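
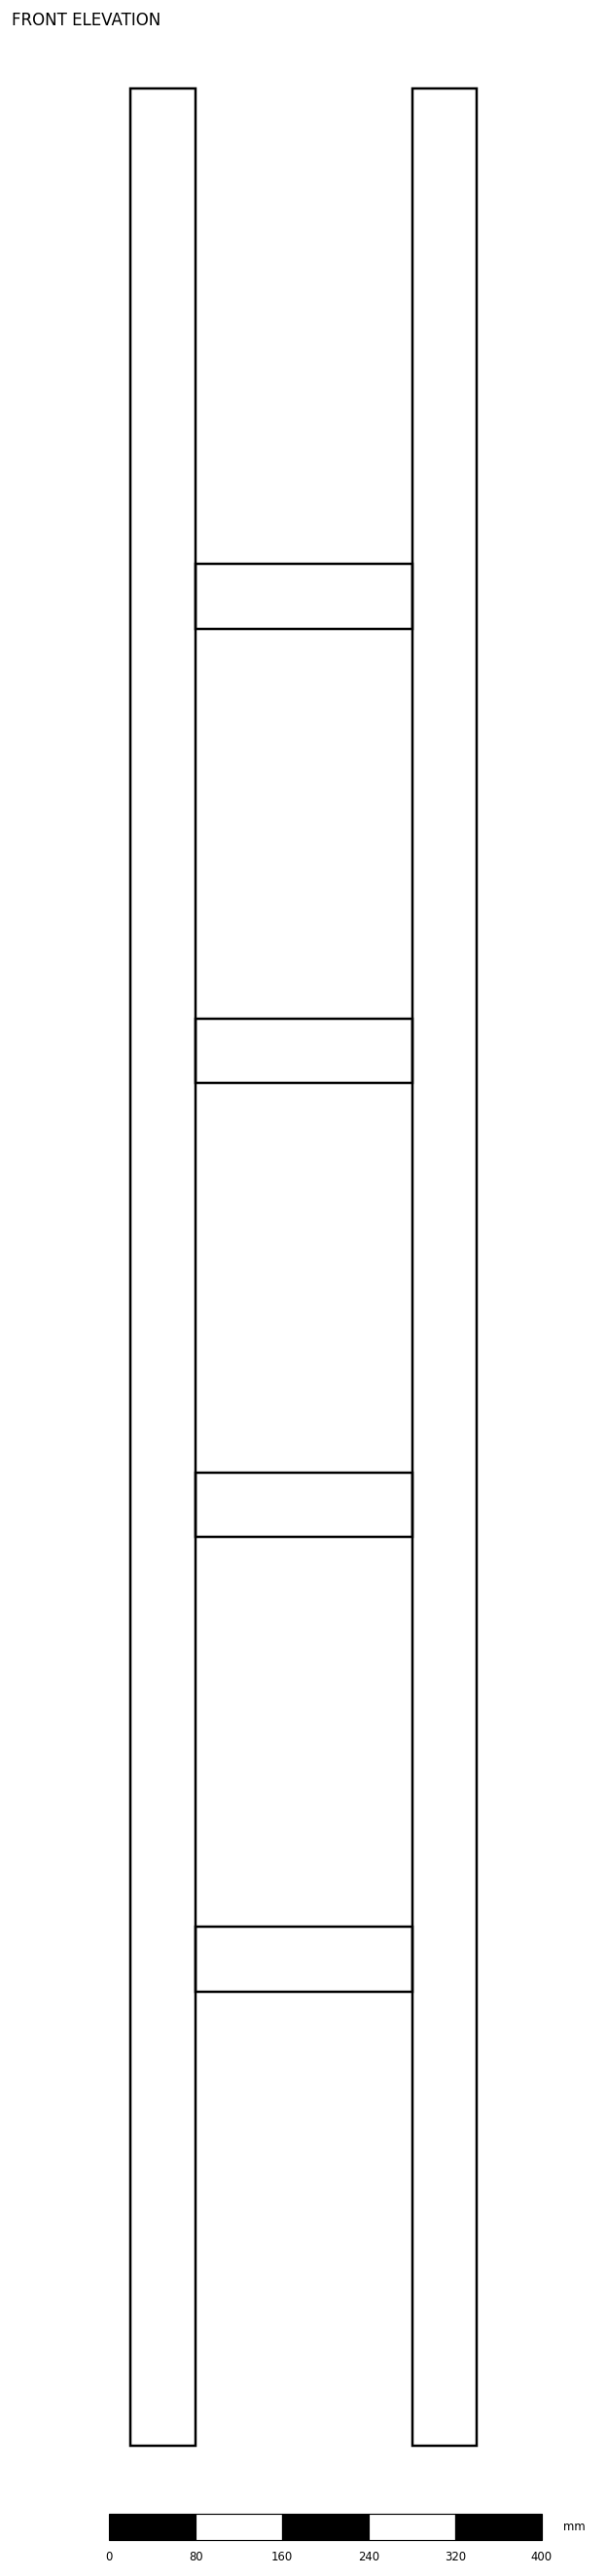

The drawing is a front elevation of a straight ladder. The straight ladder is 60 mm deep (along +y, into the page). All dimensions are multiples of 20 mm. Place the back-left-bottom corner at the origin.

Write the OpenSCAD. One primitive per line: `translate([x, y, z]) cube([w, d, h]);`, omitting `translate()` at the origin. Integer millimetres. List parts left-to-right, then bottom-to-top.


cube([60, 60, 2180]);
translate([60, 0, 420]) cube([200, 60, 60]);
translate([60, 0, 840]) cube([200, 60, 60]);
translate([60, 0, 1260]) cube([200, 60, 60]);
translate([60, 0, 1680]) cube([200, 60, 60]);
translate([260, 0, 0]) cube([60, 60, 2180]);


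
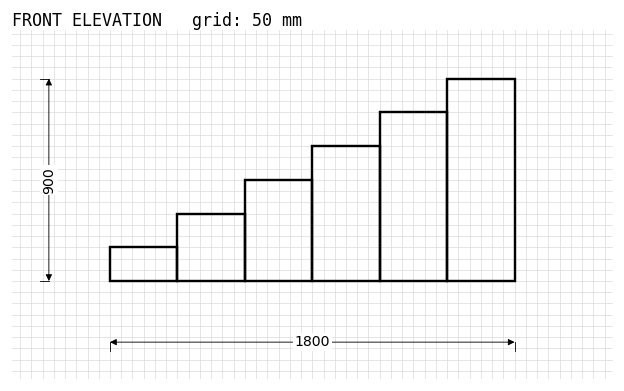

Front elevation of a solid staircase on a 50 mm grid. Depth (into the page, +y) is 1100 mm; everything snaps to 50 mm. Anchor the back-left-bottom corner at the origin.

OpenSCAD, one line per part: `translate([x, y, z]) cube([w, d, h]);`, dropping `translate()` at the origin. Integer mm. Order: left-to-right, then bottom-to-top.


cube([300, 1100, 150]);
translate([300, 0, 0]) cube([300, 1100, 300]);
translate([600, 0, 0]) cube([300, 1100, 450]);
translate([900, 0, 0]) cube([300, 1100, 600]);
translate([1200, 0, 0]) cube([300, 1100, 750]);
translate([1500, 0, 0]) cube([300, 1100, 900]);


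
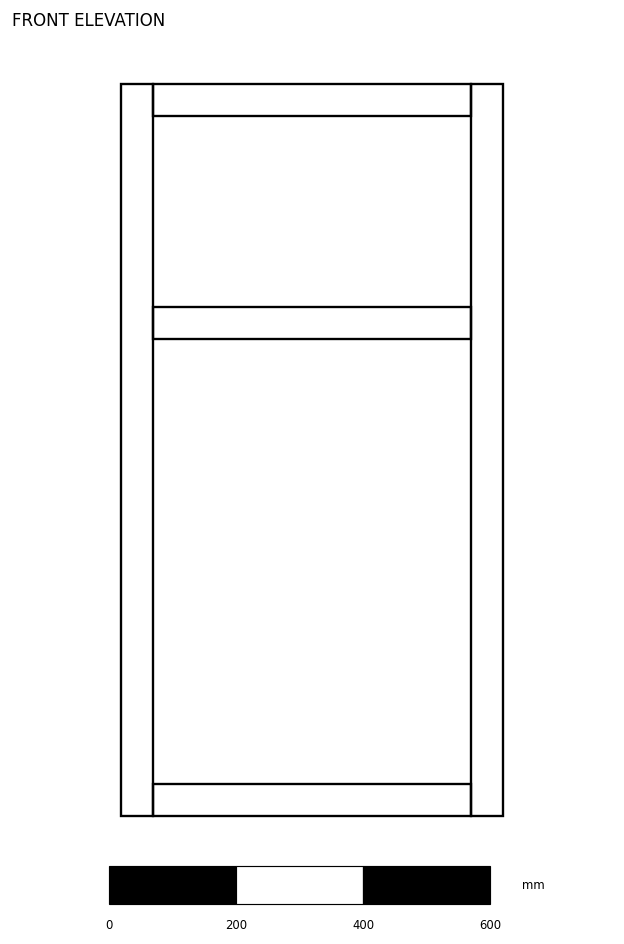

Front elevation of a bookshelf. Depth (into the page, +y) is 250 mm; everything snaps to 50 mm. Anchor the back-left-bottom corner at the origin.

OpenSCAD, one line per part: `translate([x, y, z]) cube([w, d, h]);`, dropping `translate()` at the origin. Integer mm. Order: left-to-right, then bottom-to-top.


cube([50, 250, 1150]);
translate([50, 0, 0]) cube([500, 250, 50]);
translate([50, 0, 750]) cube([500, 250, 50]);
translate([50, 0, 1100]) cube([500, 250, 50]);
translate([550, 0, 0]) cube([50, 250, 1150]);


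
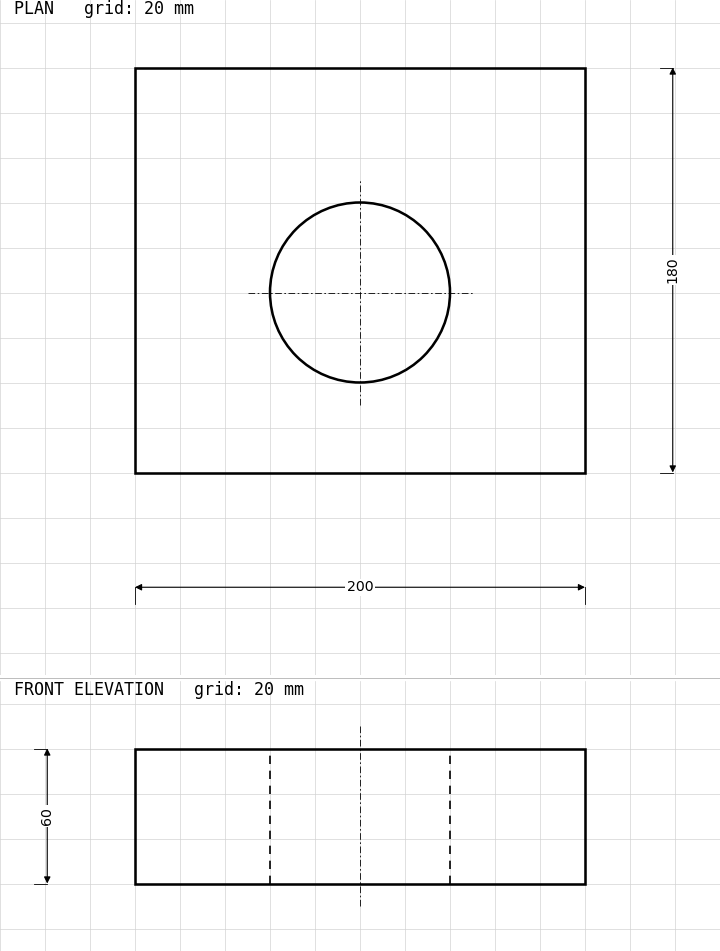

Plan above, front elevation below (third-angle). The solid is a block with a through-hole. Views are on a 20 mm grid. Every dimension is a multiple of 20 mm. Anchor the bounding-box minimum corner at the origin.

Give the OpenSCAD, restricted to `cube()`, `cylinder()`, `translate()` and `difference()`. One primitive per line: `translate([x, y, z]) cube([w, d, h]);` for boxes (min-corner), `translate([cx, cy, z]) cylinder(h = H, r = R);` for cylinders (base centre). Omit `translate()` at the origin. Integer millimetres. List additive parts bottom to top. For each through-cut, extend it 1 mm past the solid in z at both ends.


difference() {
  cube([200, 180, 60]);
  translate([100, 80, -1]) cylinder(h = 62, r = 40);
}


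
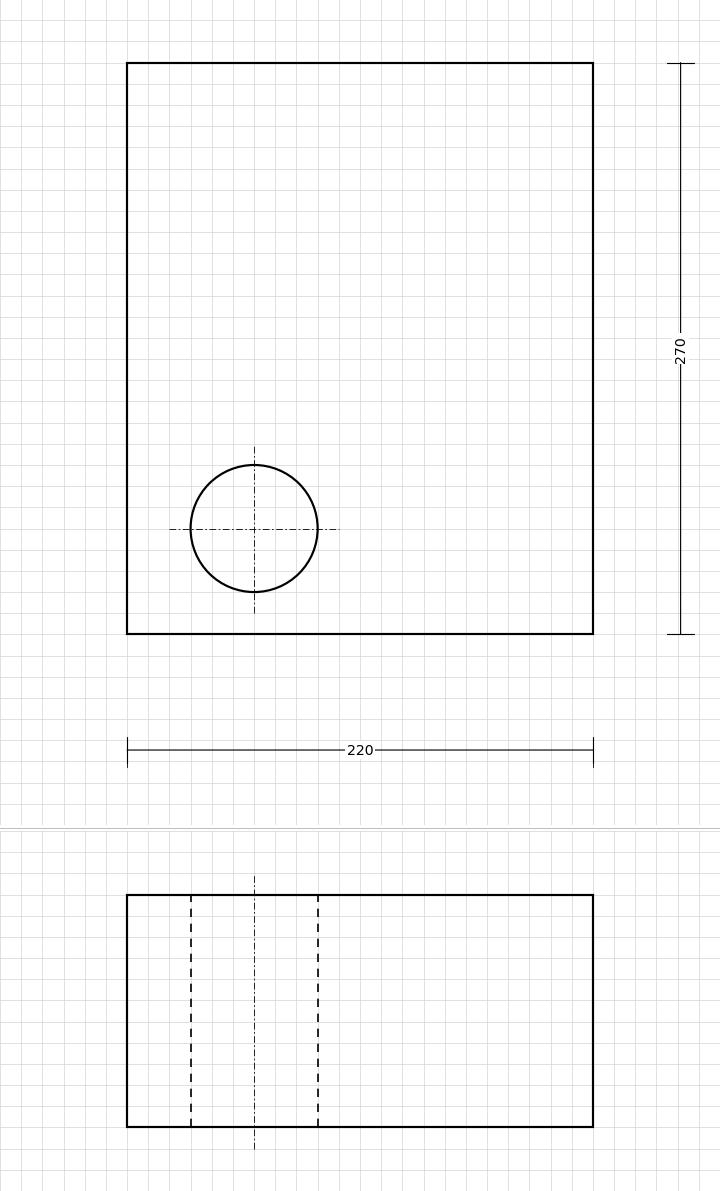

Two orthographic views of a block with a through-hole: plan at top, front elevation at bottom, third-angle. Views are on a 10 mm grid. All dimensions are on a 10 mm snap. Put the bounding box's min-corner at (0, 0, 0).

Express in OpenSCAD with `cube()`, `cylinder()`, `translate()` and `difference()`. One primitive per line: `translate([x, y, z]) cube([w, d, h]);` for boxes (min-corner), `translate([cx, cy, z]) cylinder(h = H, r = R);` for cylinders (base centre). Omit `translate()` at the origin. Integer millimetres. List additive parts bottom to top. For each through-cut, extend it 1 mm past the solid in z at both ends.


difference() {
  cube([220, 270, 110]);
  translate([60, 50, -1]) cylinder(h = 112, r = 30);
}


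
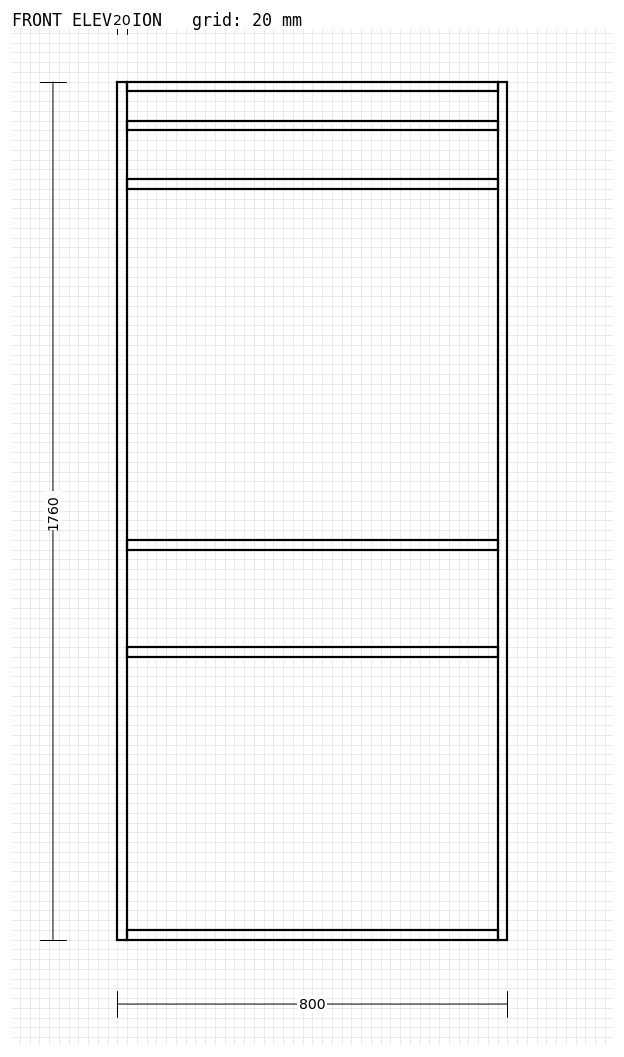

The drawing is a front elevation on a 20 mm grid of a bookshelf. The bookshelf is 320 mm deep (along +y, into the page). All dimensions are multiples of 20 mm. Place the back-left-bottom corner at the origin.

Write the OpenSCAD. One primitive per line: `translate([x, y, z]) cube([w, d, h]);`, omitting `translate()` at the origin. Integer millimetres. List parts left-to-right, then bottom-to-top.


cube([20, 320, 1760]);
translate([20, 0, 0]) cube([760, 320, 20]);
translate([20, 0, 580]) cube([760, 320, 20]);
translate([20, 0, 800]) cube([760, 320, 20]);
translate([20, 0, 1540]) cube([760, 320, 20]);
translate([20, 0, 1660]) cube([760, 320, 20]);
translate([20, 0, 1740]) cube([760, 320, 20]);
translate([780, 0, 0]) cube([20, 320, 1760]);


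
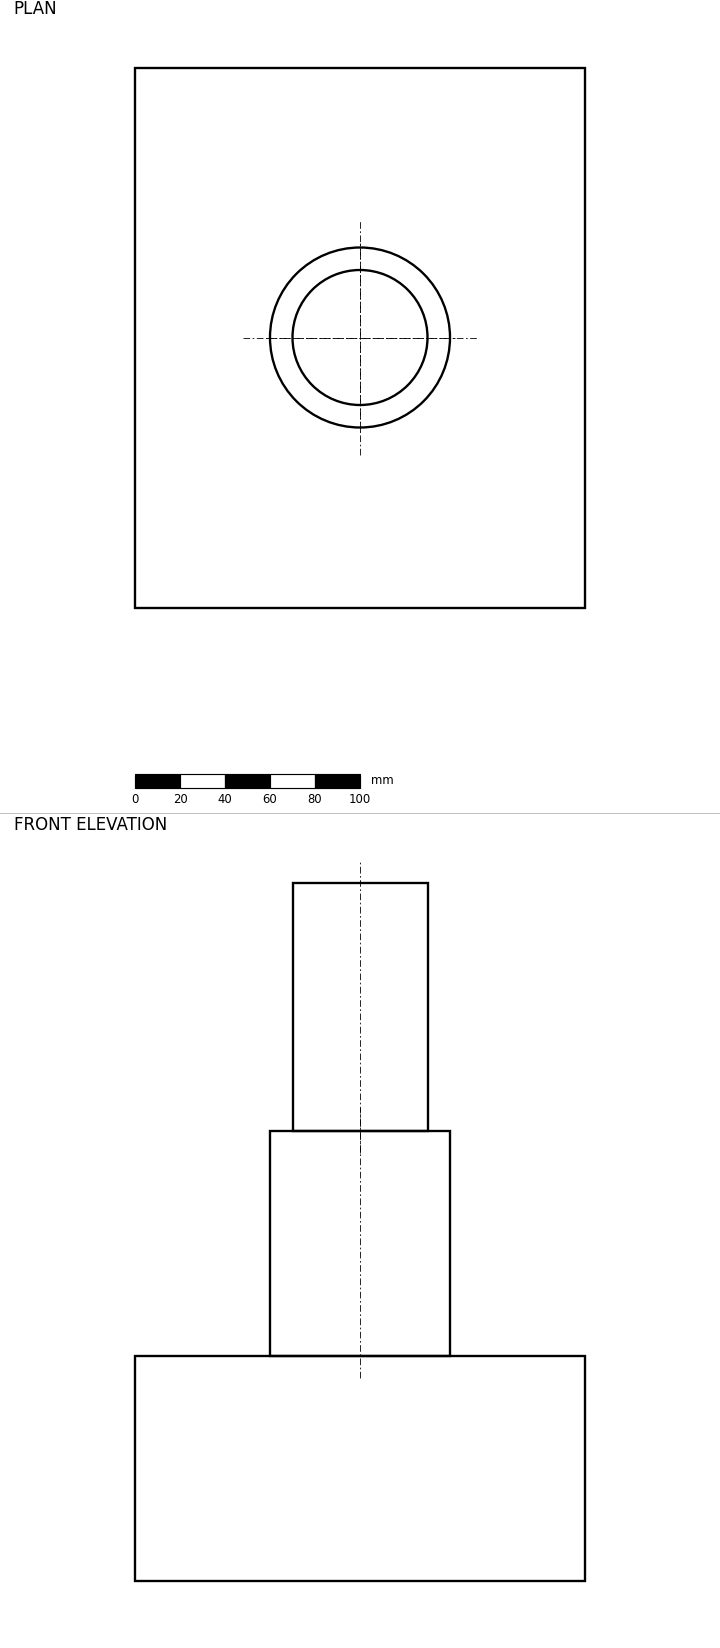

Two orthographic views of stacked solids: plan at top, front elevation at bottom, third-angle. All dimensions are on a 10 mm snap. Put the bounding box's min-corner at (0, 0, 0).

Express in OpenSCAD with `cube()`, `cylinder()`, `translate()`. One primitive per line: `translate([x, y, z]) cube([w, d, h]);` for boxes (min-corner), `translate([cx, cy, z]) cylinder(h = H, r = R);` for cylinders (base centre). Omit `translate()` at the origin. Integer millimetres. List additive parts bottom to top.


cube([200, 240, 100]);
translate([100, 120, 100]) cylinder(h = 100, r = 40);
translate([100, 120, 200]) cylinder(h = 110, r = 30);


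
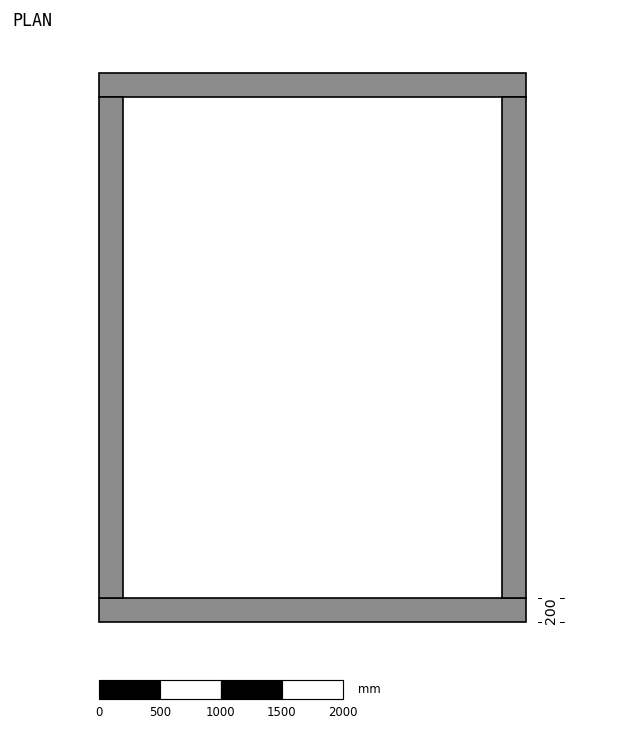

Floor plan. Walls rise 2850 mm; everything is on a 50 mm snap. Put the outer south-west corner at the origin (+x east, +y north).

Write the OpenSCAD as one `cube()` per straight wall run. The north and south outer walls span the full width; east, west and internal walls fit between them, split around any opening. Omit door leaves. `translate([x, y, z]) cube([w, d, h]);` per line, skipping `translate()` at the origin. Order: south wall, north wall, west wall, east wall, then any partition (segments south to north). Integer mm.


cube([3500, 200, 2850]);
translate([0, 4300, 0]) cube([3500, 200, 2850]);
translate([0, 200, 0]) cube([200, 4100, 2850]);
translate([3300, 200, 0]) cube([200, 4100, 2850]);


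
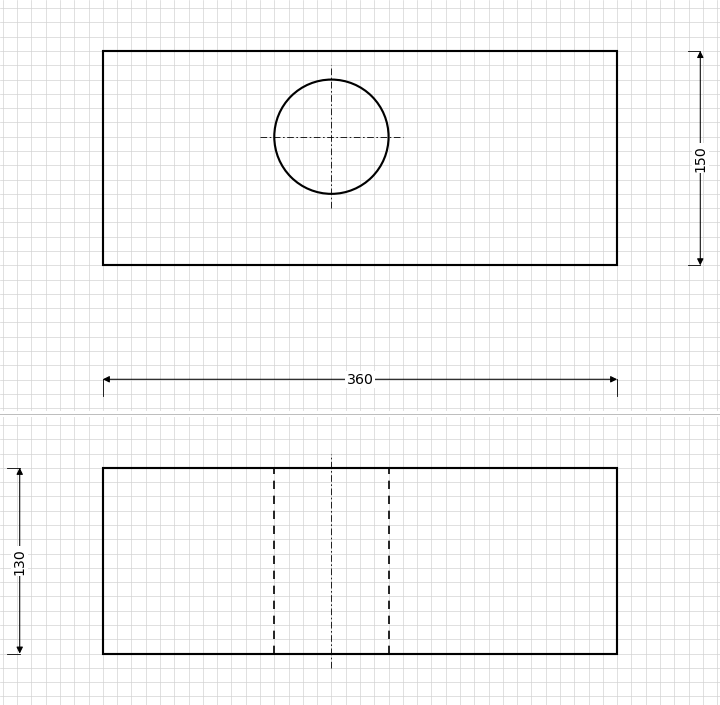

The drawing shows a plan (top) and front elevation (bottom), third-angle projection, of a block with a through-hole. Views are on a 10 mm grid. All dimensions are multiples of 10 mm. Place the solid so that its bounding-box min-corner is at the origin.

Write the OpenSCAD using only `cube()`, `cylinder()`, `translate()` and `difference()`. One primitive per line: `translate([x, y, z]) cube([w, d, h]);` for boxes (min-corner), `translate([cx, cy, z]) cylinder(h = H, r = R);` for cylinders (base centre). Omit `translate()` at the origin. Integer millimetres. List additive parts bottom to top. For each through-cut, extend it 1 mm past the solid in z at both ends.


difference() {
  cube([360, 150, 130]);
  translate([160, 90, -1]) cylinder(h = 132, r = 40);
}


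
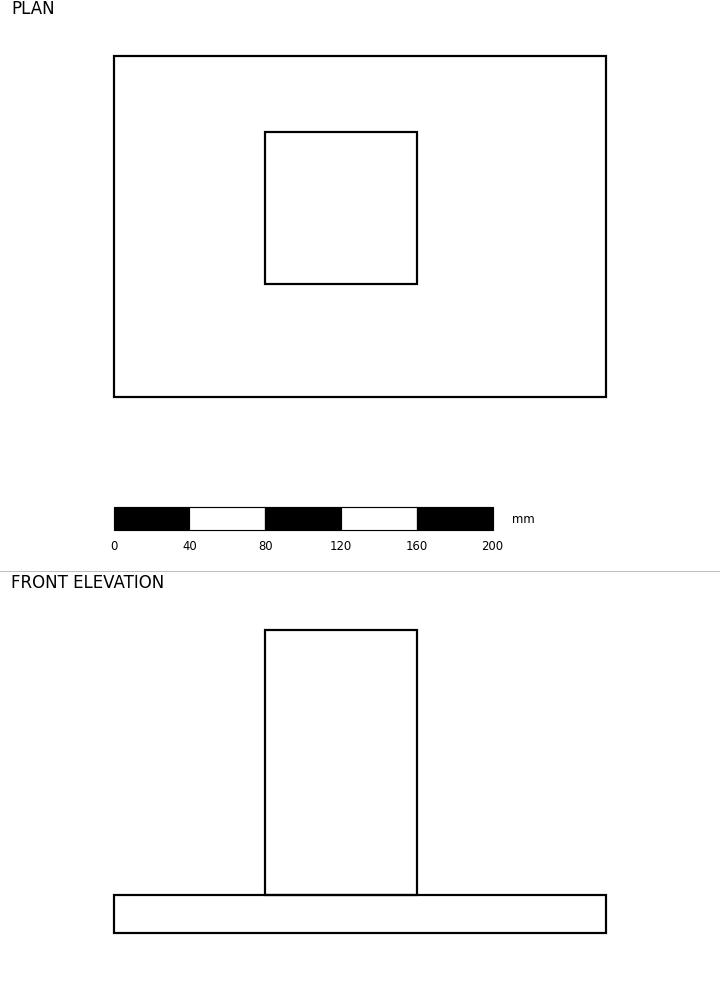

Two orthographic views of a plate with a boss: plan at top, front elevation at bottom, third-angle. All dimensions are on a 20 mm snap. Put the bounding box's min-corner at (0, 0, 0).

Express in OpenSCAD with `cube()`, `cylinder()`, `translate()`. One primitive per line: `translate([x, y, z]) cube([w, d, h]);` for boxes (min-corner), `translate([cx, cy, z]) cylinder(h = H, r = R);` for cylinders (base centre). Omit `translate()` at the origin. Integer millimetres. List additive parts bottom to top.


cube([260, 180, 20]);
translate([80, 60, 20]) cube([80, 80, 140]);


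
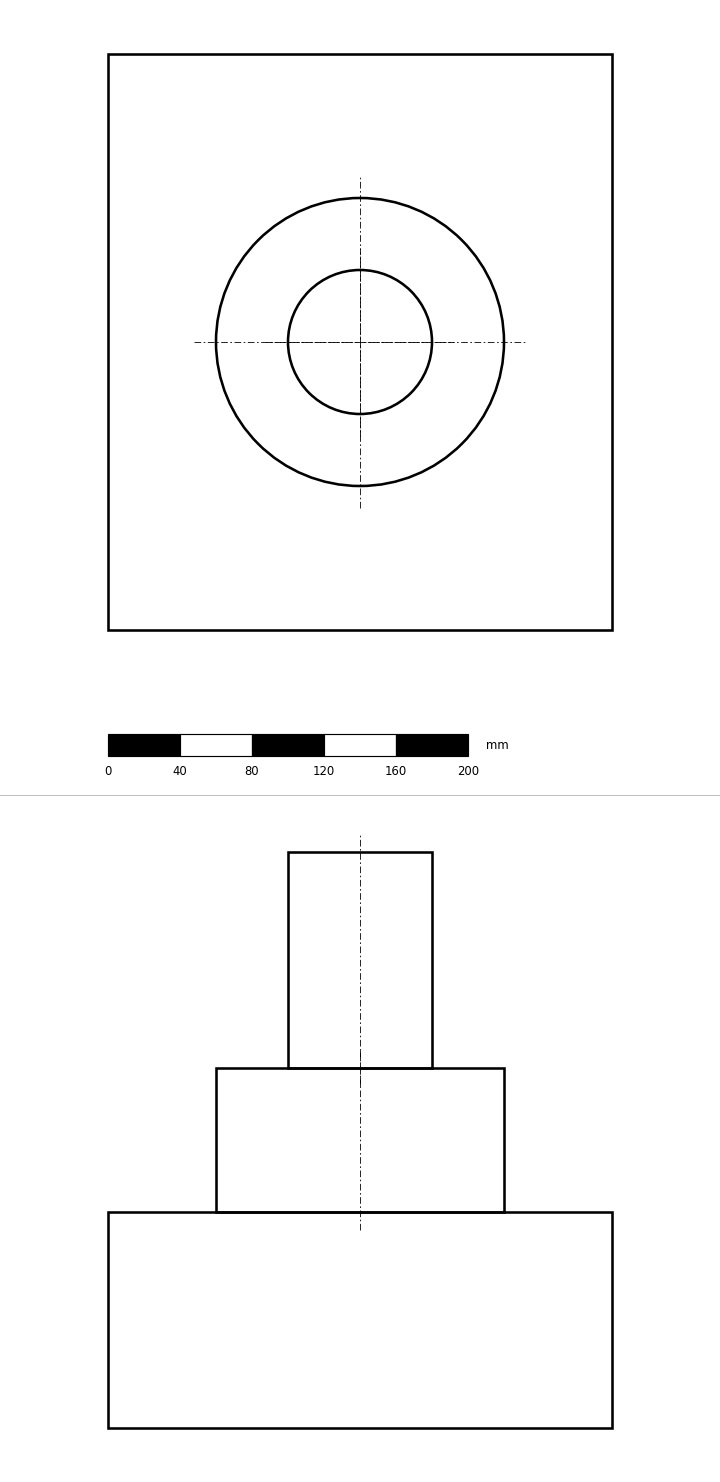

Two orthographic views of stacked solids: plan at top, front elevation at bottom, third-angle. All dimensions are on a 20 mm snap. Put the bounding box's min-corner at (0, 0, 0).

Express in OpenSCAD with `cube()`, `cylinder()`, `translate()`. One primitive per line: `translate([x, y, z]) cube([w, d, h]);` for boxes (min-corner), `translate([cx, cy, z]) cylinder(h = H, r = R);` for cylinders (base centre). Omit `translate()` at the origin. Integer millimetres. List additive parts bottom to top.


cube([280, 320, 120]);
translate([140, 160, 120]) cylinder(h = 80, r = 80);
translate([140, 160, 200]) cylinder(h = 120, r = 40);


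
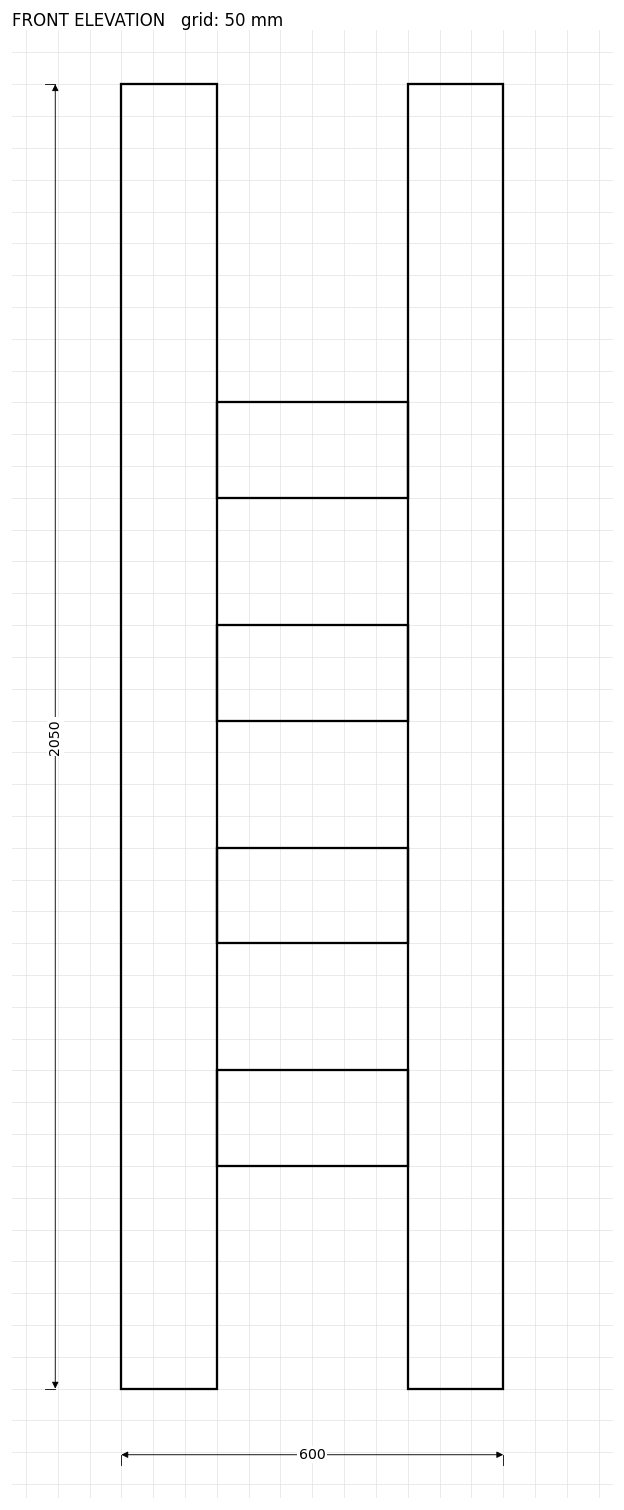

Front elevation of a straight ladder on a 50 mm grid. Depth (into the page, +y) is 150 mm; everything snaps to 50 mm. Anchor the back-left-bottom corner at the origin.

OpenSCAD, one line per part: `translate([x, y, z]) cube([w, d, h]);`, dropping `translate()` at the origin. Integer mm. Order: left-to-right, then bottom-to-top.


cube([150, 150, 2050]);
translate([150, 0, 350]) cube([300, 150, 150]);
translate([150, 0, 700]) cube([300, 150, 150]);
translate([150, 0, 1050]) cube([300, 150, 150]);
translate([150, 0, 1400]) cube([300, 150, 150]);
translate([450, 0, 0]) cube([150, 150, 2050]);


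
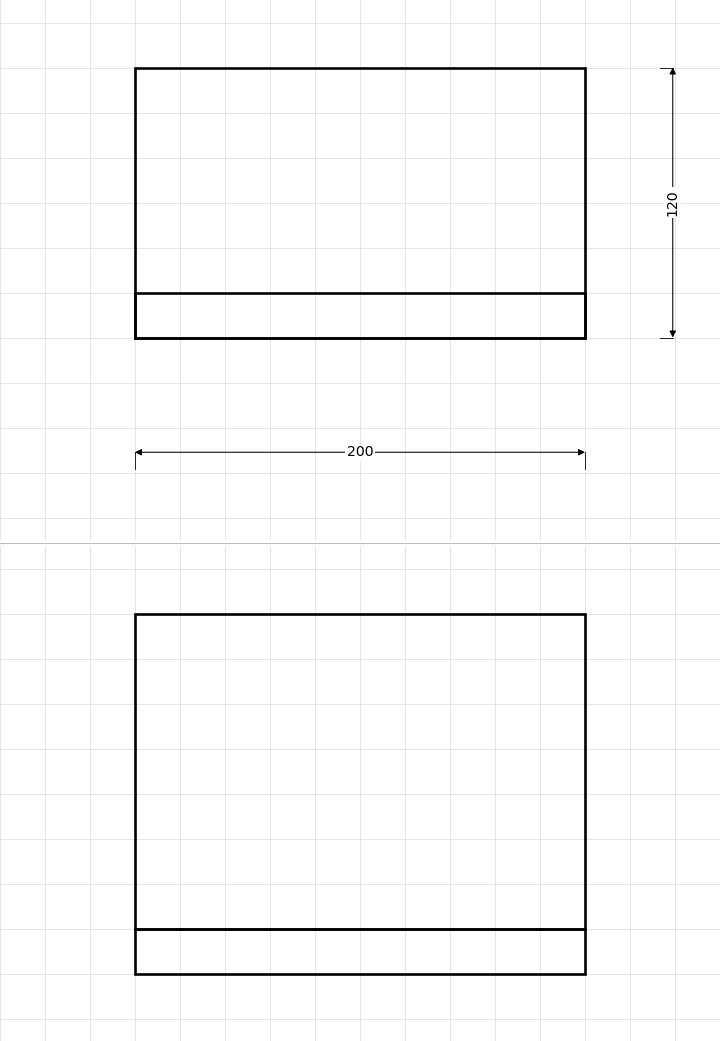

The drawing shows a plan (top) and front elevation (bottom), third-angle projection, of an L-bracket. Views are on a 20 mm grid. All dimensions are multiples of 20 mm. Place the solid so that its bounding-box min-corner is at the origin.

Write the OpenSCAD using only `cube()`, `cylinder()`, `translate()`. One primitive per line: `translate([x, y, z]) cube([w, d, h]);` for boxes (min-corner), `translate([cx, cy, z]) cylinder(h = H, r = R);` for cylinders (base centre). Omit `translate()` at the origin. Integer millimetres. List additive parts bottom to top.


cube([200, 120, 20]);
translate([0, 0, 20]) cube([200, 20, 140]);


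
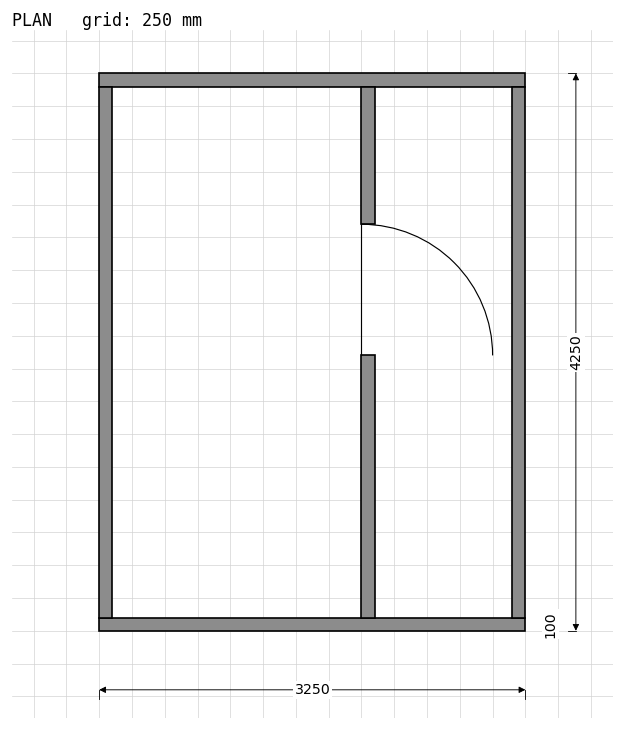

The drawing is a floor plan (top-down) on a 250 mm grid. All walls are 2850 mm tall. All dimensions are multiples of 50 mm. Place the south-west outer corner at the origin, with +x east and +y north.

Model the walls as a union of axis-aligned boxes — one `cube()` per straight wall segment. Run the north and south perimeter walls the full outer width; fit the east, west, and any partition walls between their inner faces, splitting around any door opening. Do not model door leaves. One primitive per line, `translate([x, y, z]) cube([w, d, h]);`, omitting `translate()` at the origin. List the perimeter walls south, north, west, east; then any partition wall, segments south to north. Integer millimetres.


cube([3250, 100, 2850]);
translate([0, 4150, 0]) cube([3250, 100, 2850]);
translate([0, 100, 0]) cube([100, 4050, 2850]);
translate([3150, 100, 0]) cube([100, 4050, 2850]);
translate([2000, 100, 0]) cube([100, 2000, 2850]);
translate([2000, 3100, 0]) cube([100, 1050, 2850]);


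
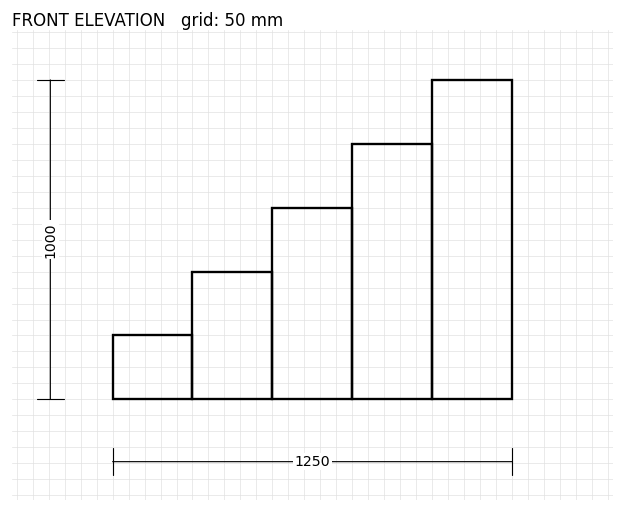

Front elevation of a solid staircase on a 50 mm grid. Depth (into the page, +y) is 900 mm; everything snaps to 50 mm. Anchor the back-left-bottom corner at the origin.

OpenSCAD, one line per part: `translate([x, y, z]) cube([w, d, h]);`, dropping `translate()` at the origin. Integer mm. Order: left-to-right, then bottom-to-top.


cube([250, 900, 200]);
translate([250, 0, 0]) cube([250, 900, 400]);
translate([500, 0, 0]) cube([250, 900, 600]);
translate([750, 0, 0]) cube([250, 900, 800]);
translate([1000, 0, 0]) cube([250, 900, 1000]);


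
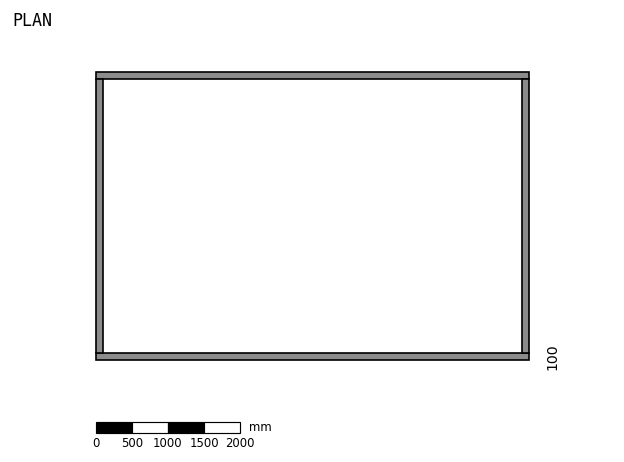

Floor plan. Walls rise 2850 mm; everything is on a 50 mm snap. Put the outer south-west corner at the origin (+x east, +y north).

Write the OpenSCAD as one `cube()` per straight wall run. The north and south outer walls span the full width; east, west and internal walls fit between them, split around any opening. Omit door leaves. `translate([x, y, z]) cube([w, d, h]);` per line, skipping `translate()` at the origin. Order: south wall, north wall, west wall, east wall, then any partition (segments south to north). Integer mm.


cube([6000, 100, 2850]);
translate([0, 3900, 0]) cube([6000, 100, 2850]);
translate([0, 100, 0]) cube([100, 3800, 2850]);
translate([5900, 100, 0]) cube([100, 3800, 2850]);


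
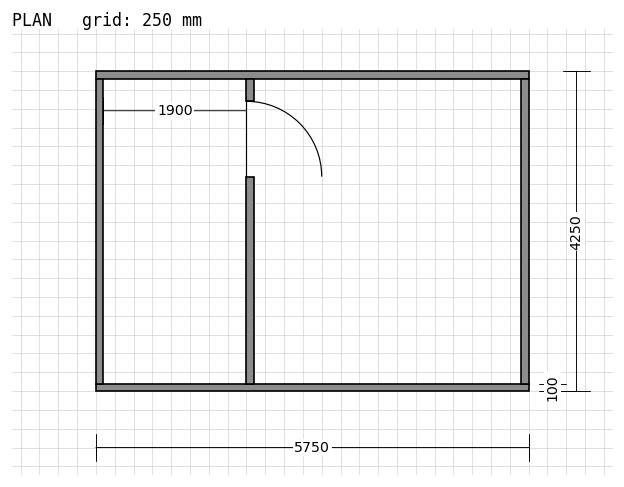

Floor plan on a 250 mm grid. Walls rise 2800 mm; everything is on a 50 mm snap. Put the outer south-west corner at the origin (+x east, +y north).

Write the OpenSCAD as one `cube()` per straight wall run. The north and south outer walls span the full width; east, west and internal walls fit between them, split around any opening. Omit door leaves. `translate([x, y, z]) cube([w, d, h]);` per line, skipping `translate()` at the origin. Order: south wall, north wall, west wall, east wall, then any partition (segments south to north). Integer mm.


cube([5750, 100, 2800]);
translate([0, 4150, 0]) cube([5750, 100, 2800]);
translate([0, 100, 0]) cube([100, 4050, 2800]);
translate([5650, 100, 0]) cube([100, 4050, 2800]);
translate([2000, 100, 0]) cube([100, 2750, 2800]);
translate([2000, 3850, 0]) cube([100, 300, 2800]);


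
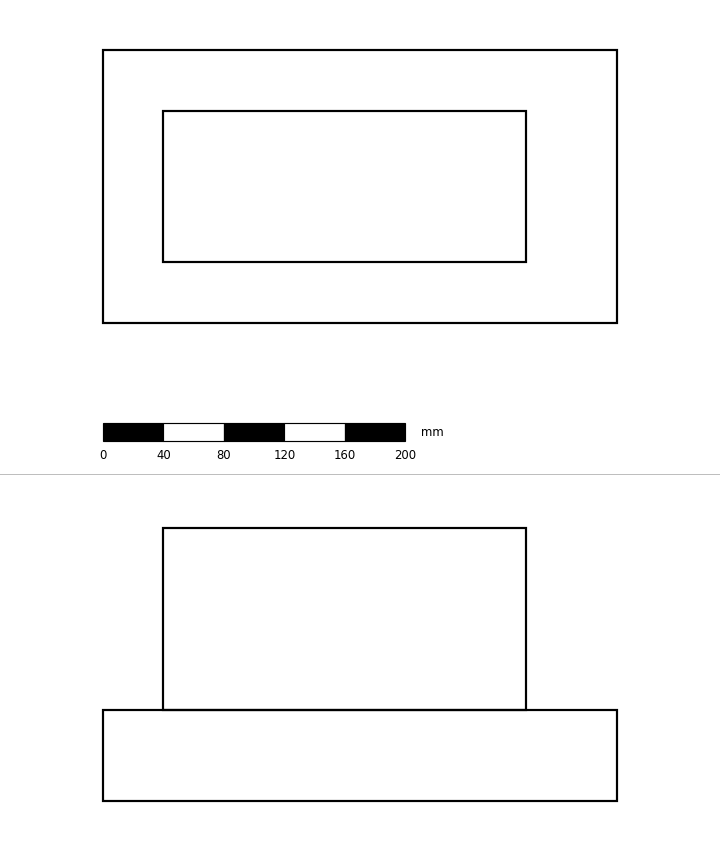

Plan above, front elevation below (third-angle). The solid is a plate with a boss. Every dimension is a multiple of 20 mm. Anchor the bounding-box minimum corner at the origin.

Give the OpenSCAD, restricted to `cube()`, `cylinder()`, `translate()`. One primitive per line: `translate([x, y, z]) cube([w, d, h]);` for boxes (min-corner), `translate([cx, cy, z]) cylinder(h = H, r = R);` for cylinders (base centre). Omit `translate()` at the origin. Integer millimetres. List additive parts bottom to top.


cube([340, 180, 60]);
translate([40, 40, 60]) cube([240, 100, 120]);


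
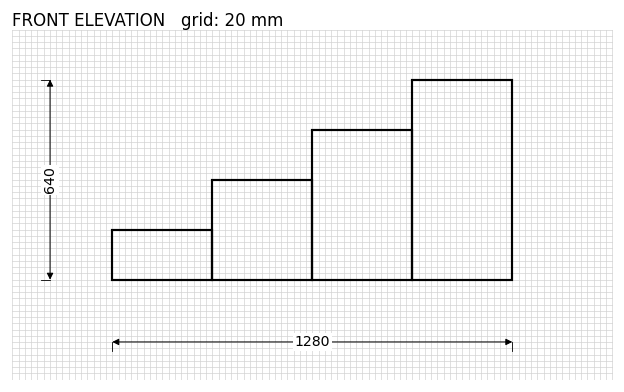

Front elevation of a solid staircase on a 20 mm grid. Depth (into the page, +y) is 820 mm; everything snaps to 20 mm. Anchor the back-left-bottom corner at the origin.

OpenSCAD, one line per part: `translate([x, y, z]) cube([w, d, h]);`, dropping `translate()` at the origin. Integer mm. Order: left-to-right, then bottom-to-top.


cube([320, 820, 160]);
translate([320, 0, 0]) cube([320, 820, 320]);
translate([640, 0, 0]) cube([320, 820, 480]);
translate([960, 0, 0]) cube([320, 820, 640]);


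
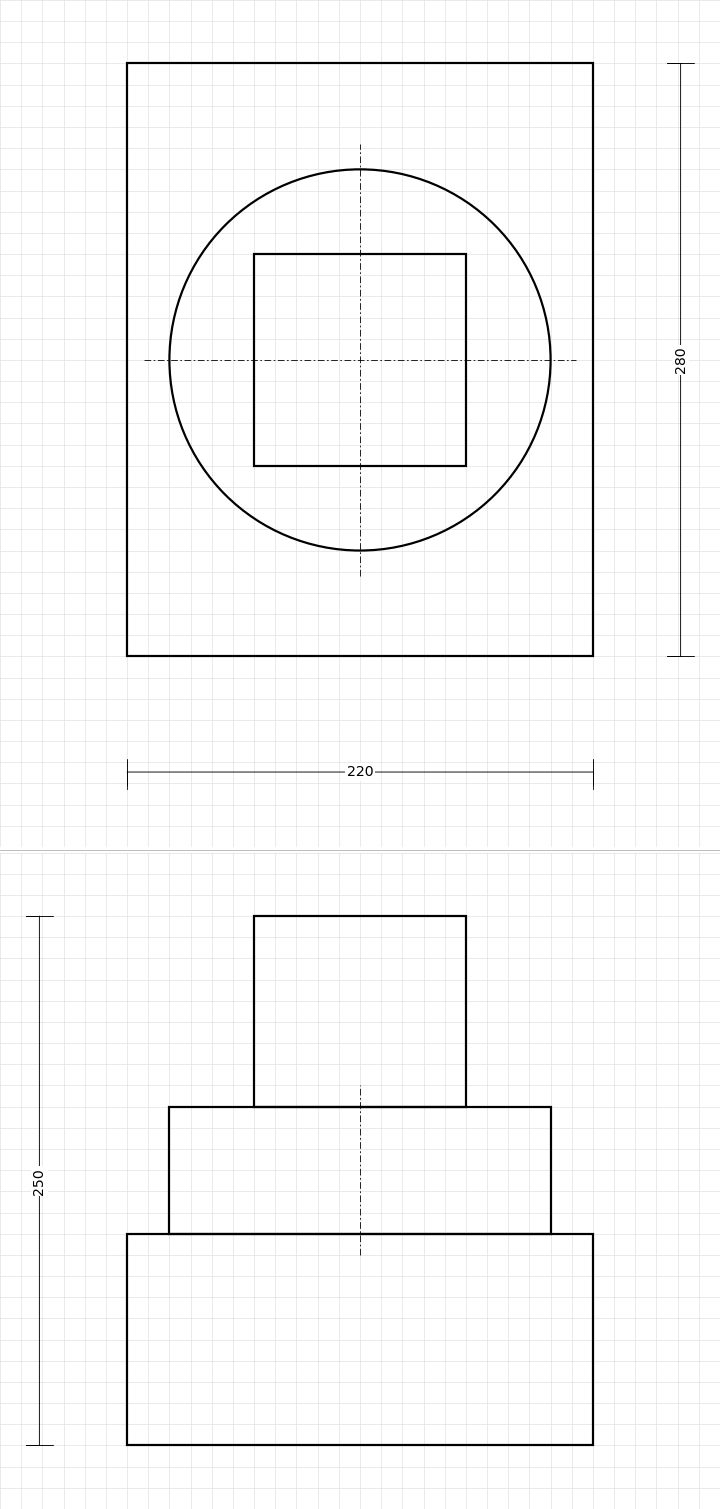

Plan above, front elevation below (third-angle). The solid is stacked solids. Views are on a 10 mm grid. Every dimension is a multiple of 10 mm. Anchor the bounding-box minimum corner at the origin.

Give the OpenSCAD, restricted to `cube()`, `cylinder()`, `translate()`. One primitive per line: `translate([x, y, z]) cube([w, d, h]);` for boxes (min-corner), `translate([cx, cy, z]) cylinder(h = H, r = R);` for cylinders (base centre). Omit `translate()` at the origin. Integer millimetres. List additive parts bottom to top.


cube([220, 280, 100]);
translate([110, 140, 100]) cylinder(h = 60, r = 90);
translate([60, 90, 160]) cube([100, 100, 90]);


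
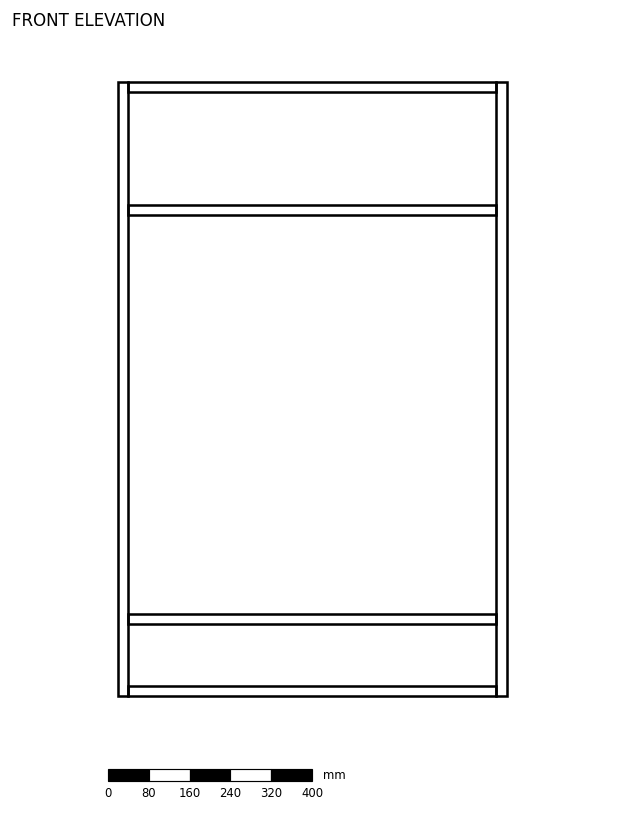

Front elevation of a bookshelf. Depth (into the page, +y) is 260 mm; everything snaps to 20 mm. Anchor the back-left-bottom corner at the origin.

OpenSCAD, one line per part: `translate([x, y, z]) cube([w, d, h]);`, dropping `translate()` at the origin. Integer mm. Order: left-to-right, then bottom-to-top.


cube([20, 260, 1200]);
translate([20, 0, 0]) cube([720, 260, 20]);
translate([20, 0, 140]) cube([720, 260, 20]);
translate([20, 0, 940]) cube([720, 260, 20]);
translate([20, 0, 1180]) cube([720, 260, 20]);
translate([740, 0, 0]) cube([20, 260, 1200]);


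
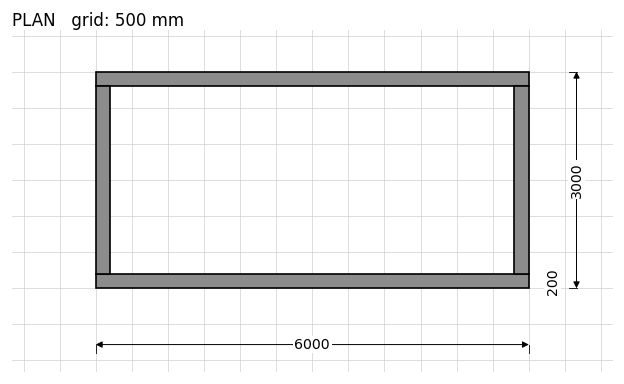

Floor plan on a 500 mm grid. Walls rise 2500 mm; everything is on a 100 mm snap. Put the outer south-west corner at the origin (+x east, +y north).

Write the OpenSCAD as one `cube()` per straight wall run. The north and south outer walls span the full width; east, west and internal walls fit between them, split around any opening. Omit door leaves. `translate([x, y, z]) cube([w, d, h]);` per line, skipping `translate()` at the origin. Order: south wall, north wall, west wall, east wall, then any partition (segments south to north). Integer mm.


cube([6000, 200, 2500]);
translate([0, 2800, 0]) cube([6000, 200, 2500]);
translate([0, 200, 0]) cube([200, 2600, 2500]);
translate([5800, 200, 0]) cube([200, 2600, 2500]);


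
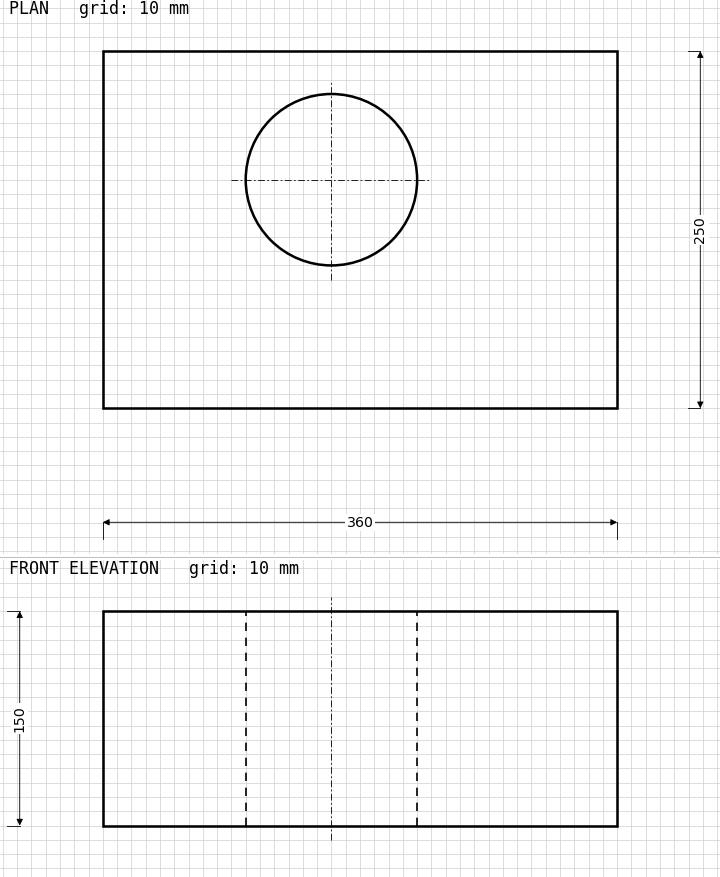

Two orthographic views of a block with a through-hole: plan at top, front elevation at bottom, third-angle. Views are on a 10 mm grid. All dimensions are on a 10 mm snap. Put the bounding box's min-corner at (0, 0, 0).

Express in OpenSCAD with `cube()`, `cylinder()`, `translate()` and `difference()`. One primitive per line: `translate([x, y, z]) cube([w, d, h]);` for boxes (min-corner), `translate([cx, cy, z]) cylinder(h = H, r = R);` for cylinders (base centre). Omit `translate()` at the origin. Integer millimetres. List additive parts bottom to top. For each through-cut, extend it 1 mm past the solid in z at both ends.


difference() {
  cube([360, 250, 150]);
  translate([160, 160, -1]) cylinder(h = 152, r = 60);
}


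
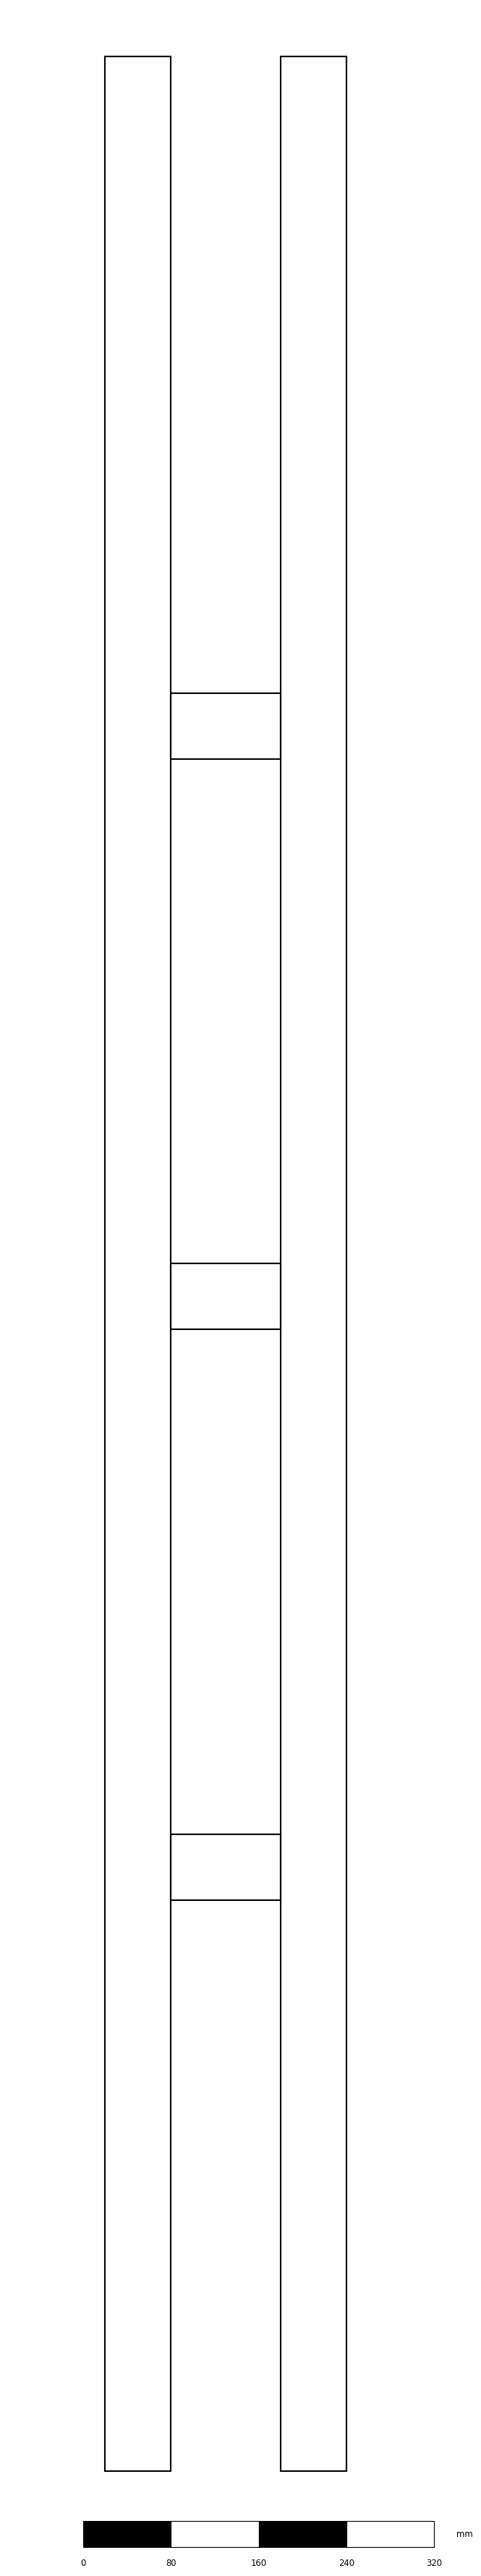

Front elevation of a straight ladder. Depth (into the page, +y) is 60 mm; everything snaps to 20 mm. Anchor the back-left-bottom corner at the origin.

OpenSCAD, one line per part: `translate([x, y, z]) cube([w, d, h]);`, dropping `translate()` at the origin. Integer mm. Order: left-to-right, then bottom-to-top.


cube([60, 60, 2200]);
translate([60, 0, 520]) cube([100, 60, 60]);
translate([60, 0, 1040]) cube([100, 60, 60]);
translate([60, 0, 1560]) cube([100, 60, 60]);
translate([160, 0, 0]) cube([60, 60, 2200]);


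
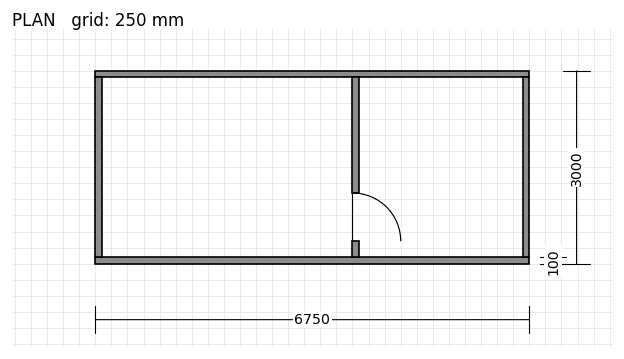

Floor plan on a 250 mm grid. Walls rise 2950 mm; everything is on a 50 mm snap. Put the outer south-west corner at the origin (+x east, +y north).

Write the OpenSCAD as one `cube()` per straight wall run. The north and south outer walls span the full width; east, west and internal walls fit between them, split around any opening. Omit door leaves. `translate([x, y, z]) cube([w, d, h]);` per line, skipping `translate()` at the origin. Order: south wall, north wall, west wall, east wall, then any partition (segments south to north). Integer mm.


cube([6750, 100, 2950]);
translate([0, 2900, 0]) cube([6750, 100, 2950]);
translate([0, 100, 0]) cube([100, 2800, 2950]);
translate([6650, 100, 0]) cube([100, 2800, 2950]);
translate([4000, 100, 0]) cube([100, 250, 2950]);
translate([4000, 1100, 0]) cube([100, 1800, 2950]);


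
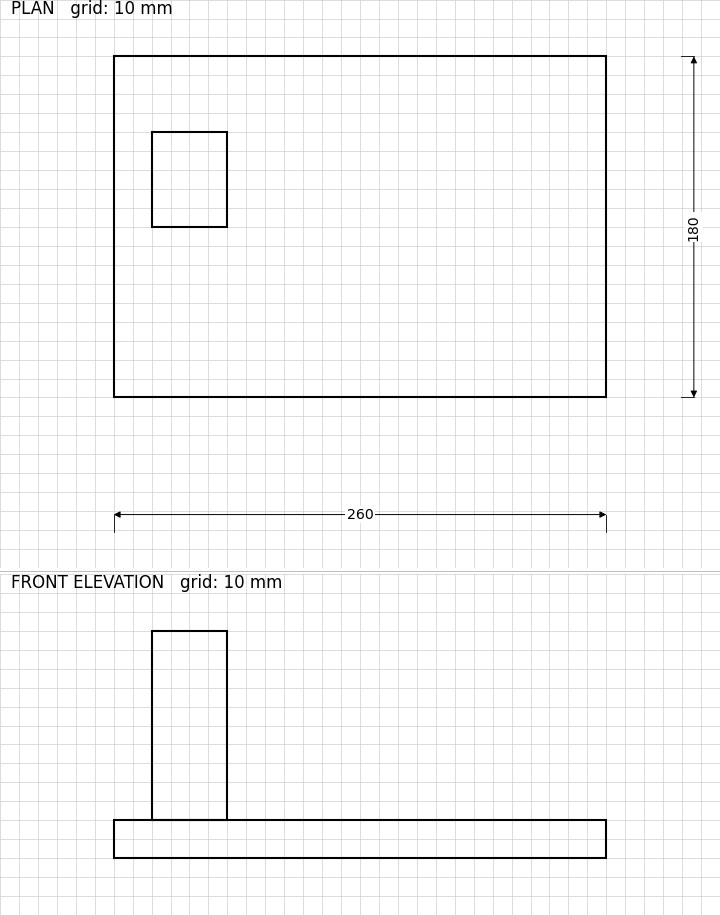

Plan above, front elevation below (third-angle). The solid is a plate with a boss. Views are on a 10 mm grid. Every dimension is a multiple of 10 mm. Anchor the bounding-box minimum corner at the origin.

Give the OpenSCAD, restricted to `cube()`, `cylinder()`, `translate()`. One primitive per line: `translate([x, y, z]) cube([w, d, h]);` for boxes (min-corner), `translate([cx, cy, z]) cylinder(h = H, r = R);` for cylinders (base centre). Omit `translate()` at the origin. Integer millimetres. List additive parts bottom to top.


cube([260, 180, 20]);
translate([20, 90, 20]) cube([40, 50, 100]);


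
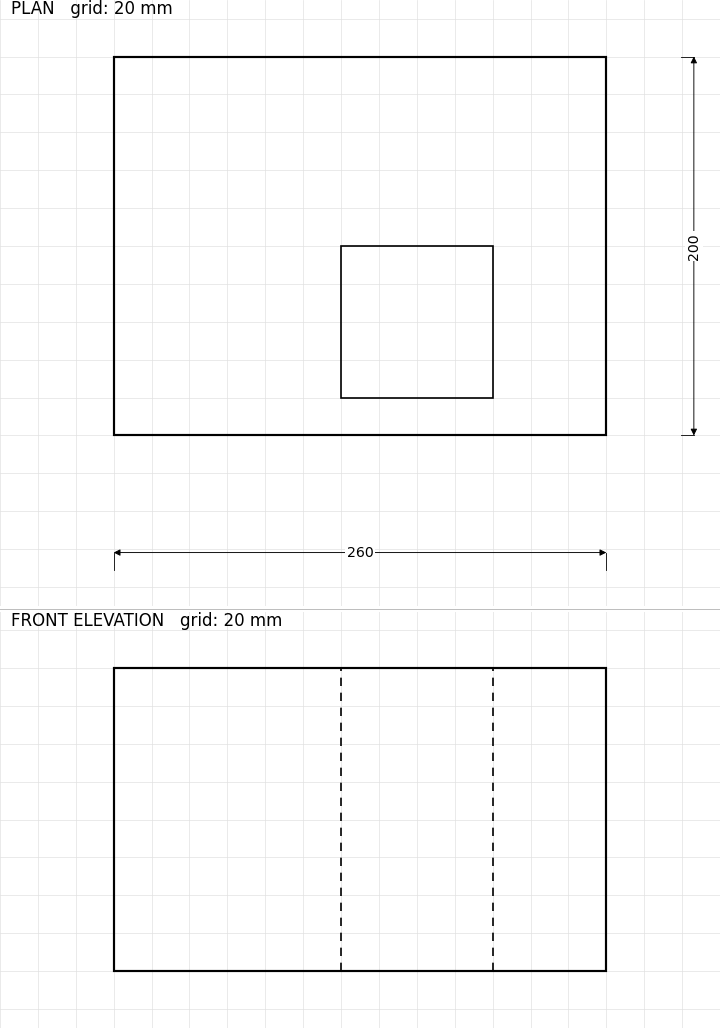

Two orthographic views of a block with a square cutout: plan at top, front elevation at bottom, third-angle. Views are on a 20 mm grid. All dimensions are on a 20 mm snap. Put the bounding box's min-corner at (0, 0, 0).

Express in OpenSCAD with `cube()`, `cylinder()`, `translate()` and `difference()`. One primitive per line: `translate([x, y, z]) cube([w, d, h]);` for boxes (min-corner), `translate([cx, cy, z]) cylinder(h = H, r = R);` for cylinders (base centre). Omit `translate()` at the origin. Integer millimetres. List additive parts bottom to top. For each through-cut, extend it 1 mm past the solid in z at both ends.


difference() {
  cube([260, 200, 160]);
  translate([120, 20, -1]) cube([80, 80, 162]);
}


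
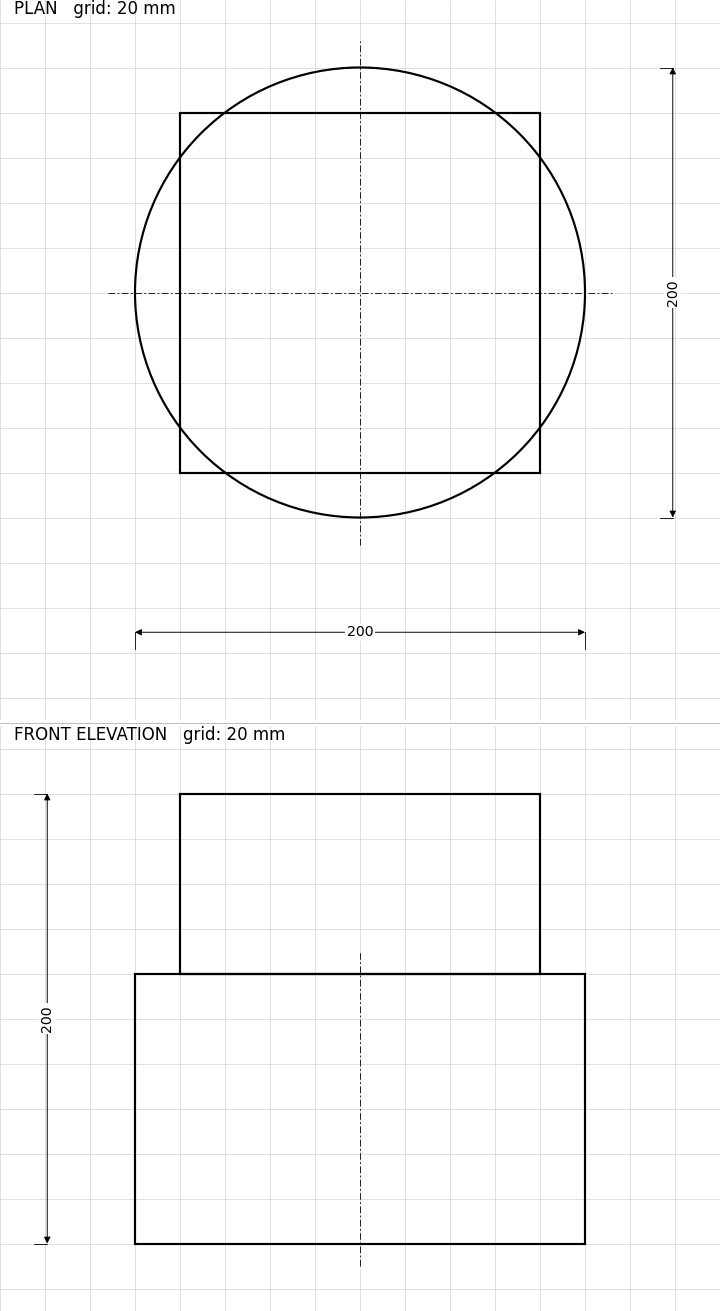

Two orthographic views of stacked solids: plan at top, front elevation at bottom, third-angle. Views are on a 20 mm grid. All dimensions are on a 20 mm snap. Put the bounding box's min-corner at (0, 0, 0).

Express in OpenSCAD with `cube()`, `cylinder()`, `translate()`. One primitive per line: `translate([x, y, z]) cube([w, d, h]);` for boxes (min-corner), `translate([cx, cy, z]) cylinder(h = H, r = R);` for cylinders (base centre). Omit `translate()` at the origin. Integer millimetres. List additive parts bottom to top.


translate([100, 100, 0]) cylinder(h = 120, r = 100);
translate([20, 20, 120]) cube([160, 160, 80]);


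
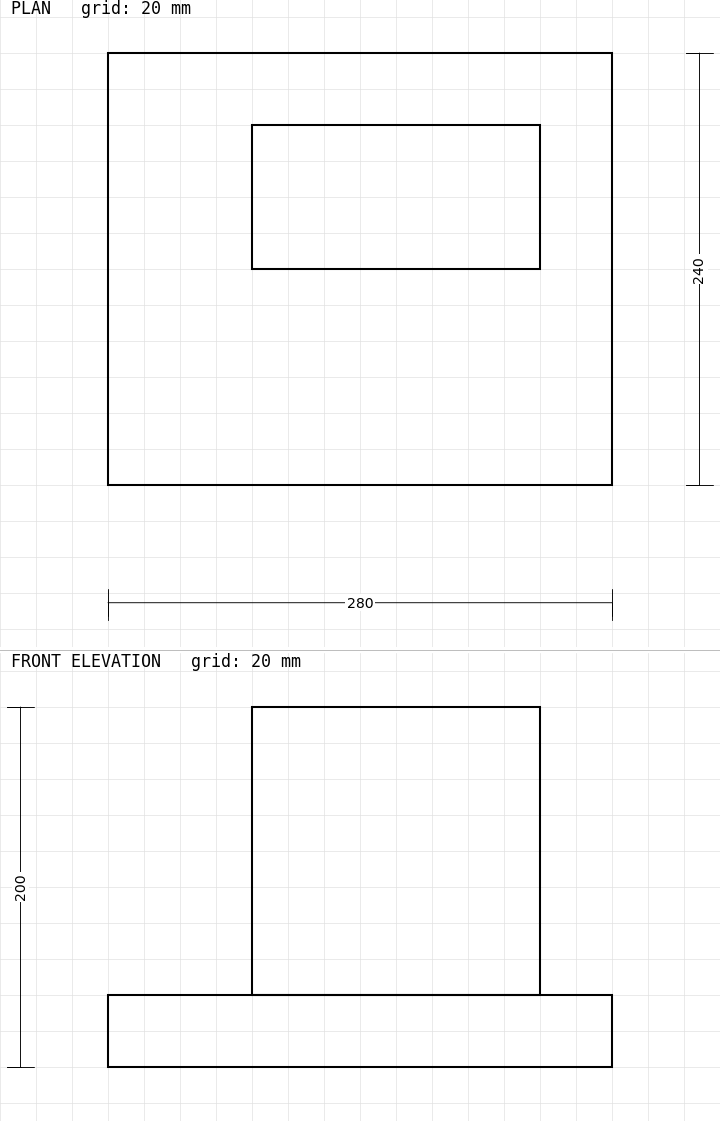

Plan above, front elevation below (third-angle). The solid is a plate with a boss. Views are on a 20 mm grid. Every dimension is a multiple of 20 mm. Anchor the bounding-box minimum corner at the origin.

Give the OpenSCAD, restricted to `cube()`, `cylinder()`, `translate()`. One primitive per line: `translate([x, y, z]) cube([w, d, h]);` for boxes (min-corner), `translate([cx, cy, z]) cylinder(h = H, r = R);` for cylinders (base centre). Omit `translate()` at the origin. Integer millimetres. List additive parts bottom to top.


cube([280, 240, 40]);
translate([80, 120, 40]) cube([160, 80, 160]);


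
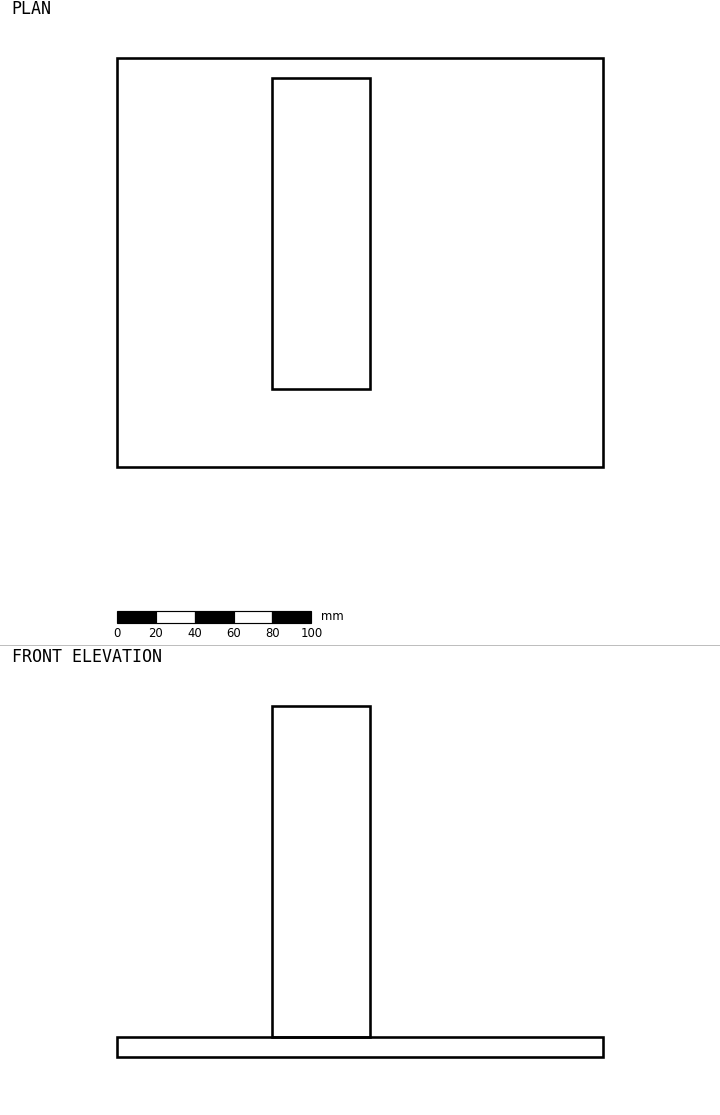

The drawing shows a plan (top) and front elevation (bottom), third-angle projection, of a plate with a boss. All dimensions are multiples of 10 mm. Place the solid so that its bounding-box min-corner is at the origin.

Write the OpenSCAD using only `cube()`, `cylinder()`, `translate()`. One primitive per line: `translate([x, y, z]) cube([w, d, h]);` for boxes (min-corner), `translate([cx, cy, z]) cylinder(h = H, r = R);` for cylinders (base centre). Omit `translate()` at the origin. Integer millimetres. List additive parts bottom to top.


cube([250, 210, 10]);
translate([80, 40, 10]) cube([50, 160, 170]);


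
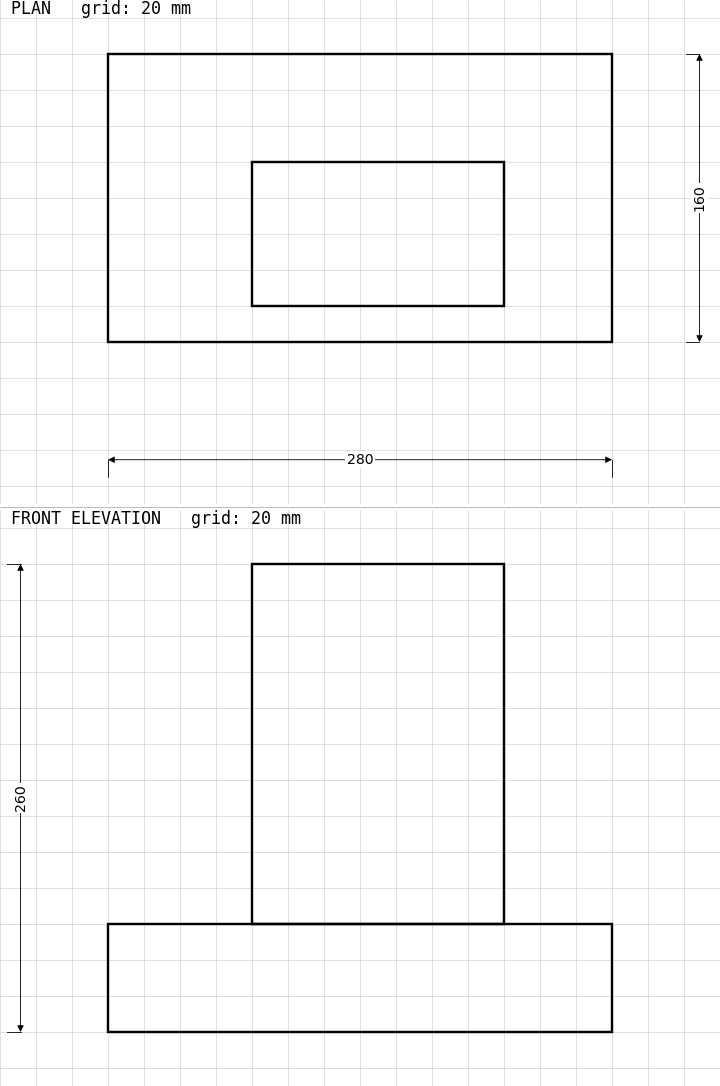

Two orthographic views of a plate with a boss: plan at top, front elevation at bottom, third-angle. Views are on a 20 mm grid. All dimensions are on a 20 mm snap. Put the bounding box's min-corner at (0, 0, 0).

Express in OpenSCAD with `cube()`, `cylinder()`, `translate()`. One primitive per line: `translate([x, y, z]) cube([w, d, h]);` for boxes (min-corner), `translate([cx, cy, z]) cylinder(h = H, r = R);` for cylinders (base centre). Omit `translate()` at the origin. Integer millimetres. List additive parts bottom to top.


cube([280, 160, 60]);
translate([80, 20, 60]) cube([140, 80, 200]);


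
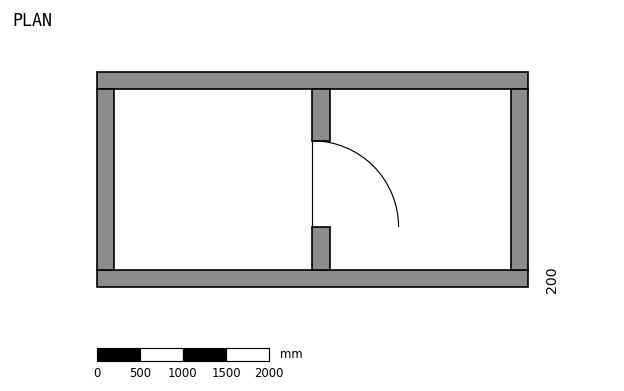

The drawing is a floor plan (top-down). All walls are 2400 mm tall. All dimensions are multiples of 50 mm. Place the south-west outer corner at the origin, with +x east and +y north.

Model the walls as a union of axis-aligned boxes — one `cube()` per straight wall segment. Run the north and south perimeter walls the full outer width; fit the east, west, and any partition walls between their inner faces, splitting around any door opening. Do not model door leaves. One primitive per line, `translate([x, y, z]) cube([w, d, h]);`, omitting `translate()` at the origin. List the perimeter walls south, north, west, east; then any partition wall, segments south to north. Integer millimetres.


cube([5000, 200, 2400]);
translate([0, 2300, 0]) cube([5000, 200, 2400]);
translate([0, 200, 0]) cube([200, 2100, 2400]);
translate([4800, 200, 0]) cube([200, 2100, 2400]);
translate([2500, 200, 0]) cube([200, 500, 2400]);
translate([2500, 1700, 0]) cube([200, 600, 2400]);


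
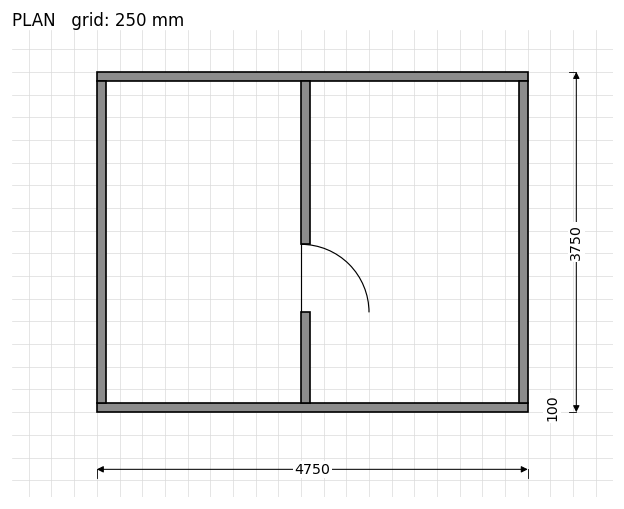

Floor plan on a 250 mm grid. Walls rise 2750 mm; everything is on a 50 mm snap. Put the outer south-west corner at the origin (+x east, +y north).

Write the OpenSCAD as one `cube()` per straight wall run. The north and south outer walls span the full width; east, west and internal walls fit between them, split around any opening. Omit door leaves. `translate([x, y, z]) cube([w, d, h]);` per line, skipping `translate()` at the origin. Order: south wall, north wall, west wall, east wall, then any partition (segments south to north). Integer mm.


cube([4750, 100, 2750]);
translate([0, 3650, 0]) cube([4750, 100, 2750]);
translate([0, 100, 0]) cube([100, 3550, 2750]);
translate([4650, 100, 0]) cube([100, 3550, 2750]);
translate([2250, 100, 0]) cube([100, 1000, 2750]);
translate([2250, 1850, 0]) cube([100, 1800, 2750]);


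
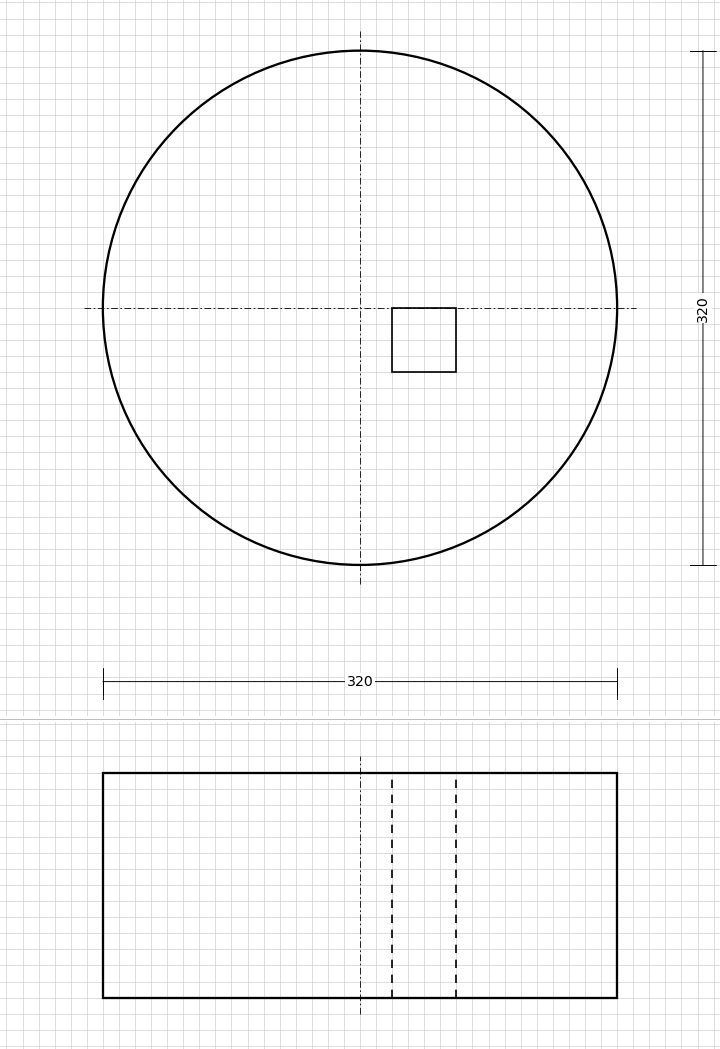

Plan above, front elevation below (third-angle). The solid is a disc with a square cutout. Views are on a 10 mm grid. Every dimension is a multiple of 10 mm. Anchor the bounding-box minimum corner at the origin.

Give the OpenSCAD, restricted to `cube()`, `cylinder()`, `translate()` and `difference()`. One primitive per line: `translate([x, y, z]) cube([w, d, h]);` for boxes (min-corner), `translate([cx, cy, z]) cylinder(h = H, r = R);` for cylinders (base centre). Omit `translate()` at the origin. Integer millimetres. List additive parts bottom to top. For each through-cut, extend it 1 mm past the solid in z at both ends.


difference() {
  translate([160, 160, 0]) cylinder(h = 140, r = 160);
  translate([180, 120, -1]) cube([40, 40, 142]);
}
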